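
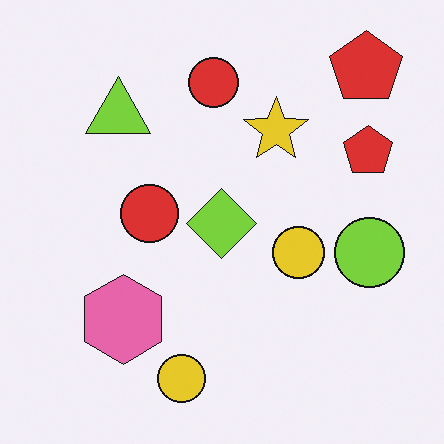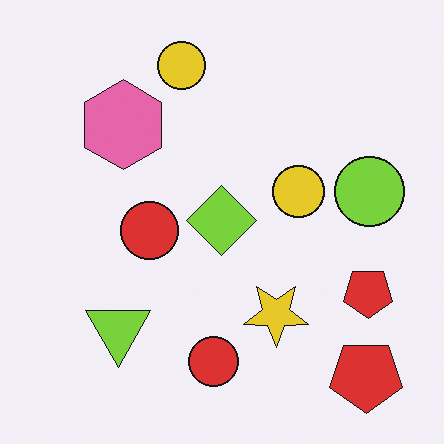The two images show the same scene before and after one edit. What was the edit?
It was flipped vertically (top ↔ bottom).

The lime triangle is in the top-left of the first image and the bottom-left of the second — shapes on opposite sides of the horizontal midline have swapped in a mirror flip.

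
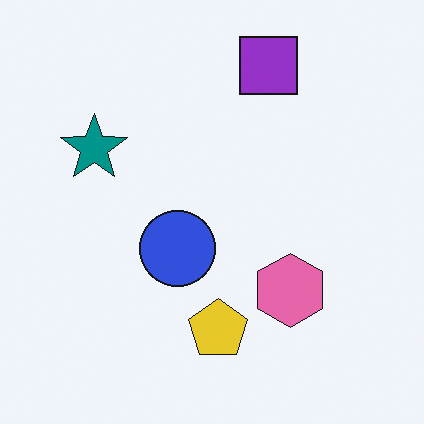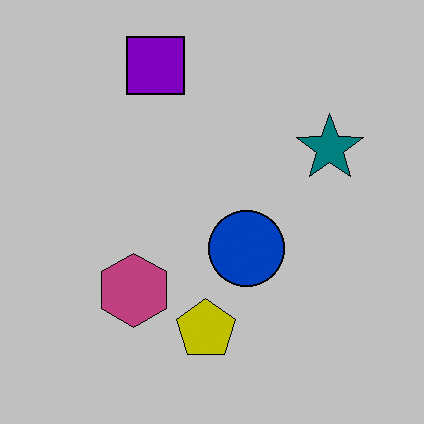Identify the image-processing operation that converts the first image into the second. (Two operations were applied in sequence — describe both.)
Flipped horizontally (left ↔ right), then heavily posterized to just a handful of flat colors.

The teal star is in the left of the first image and the right of the second — shapes on opposite sides of the vertical midline have swapped in a mirror flip. Each flat color has snapped to a coarser quantized level — most visibly, the near-white background has dropped to a flat grey.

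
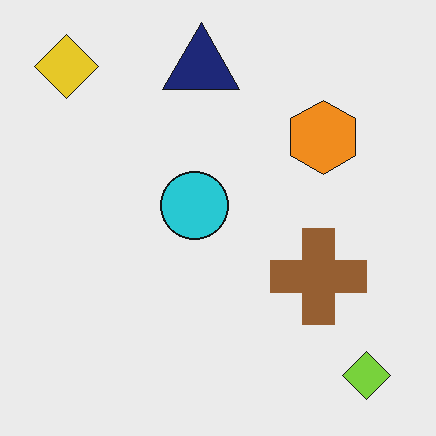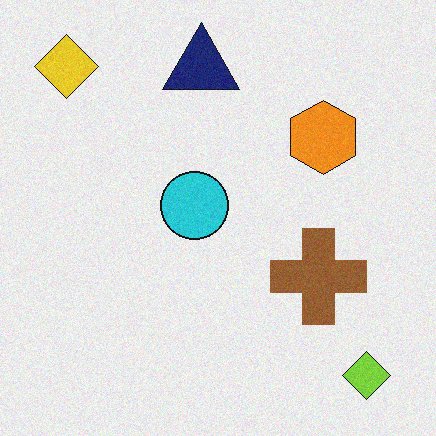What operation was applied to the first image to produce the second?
This is the original image degraded with a light layer of grain.

Random speckle covers the whole image, including the flat background.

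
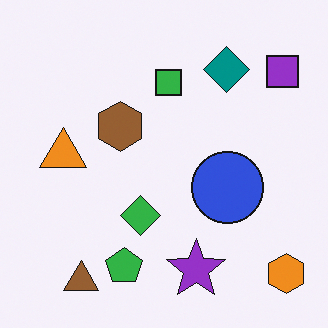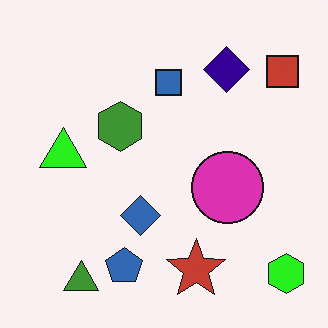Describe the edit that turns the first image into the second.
It was hue-shifted through roughly a third of the color wheel.

Every shape's color has rotated by the same amount around the hue wheel — a uniform hue shift.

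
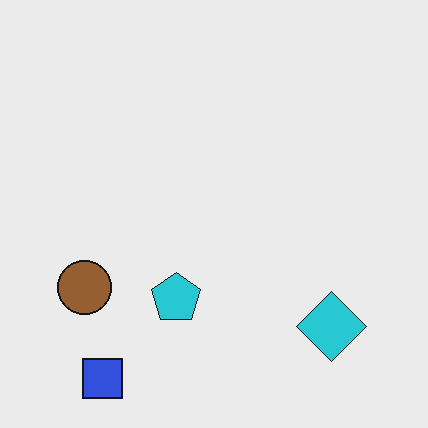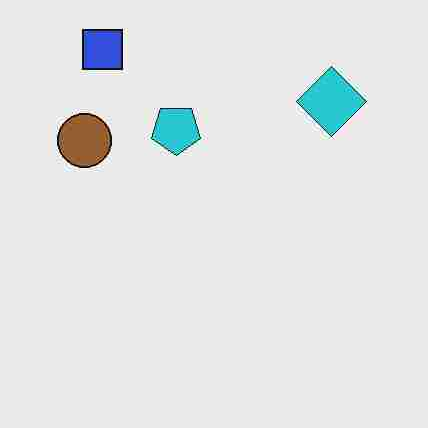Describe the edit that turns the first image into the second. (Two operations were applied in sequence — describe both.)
The second image is the first degraded with heavy JPEG compression, then flipped vertically (top ↔ bottom).

Blocky 8×8 compression artifacts appear around shape edges and the flat background shows ringing — characteristic JPEG degradation. The blue square is in the bottom-left of the first image and the top-left of the second — shapes on opposite sides of the horizontal midline have swapped in a mirror flip.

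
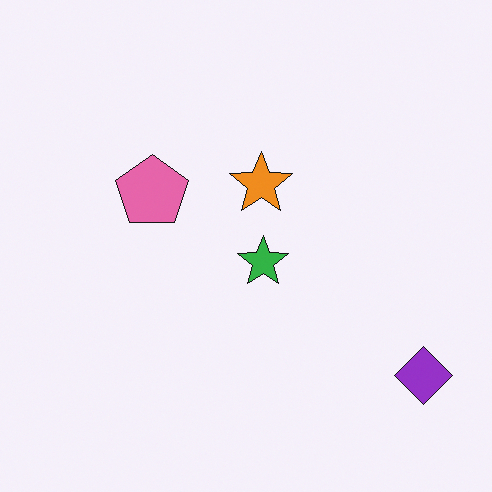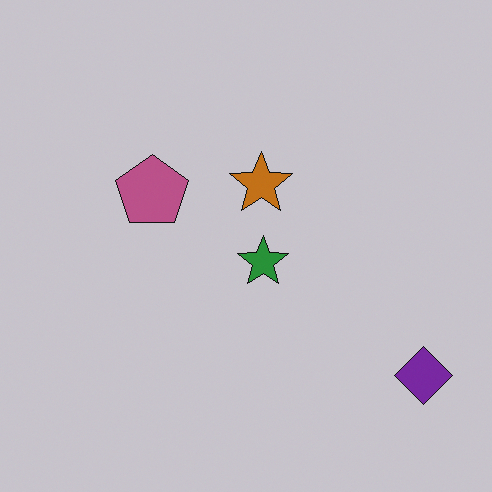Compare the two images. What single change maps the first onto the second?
The second image is the first darkened a little.

Every pixel — background and shapes alike — is uniformly darkened.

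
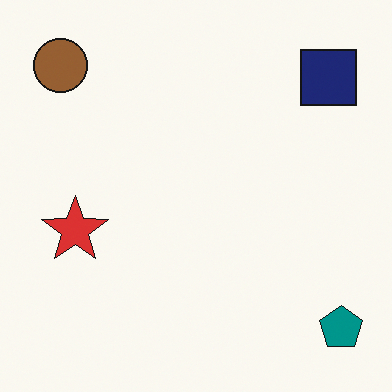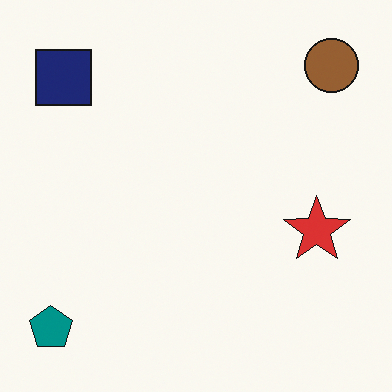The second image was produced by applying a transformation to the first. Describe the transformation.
The transformation is: flipped horizontally (left ↔ right).

The teal pentagon is in the bottom-right of the first image and the bottom-left of the second — shapes on opposite sides of the vertical midline have swapped in a mirror flip.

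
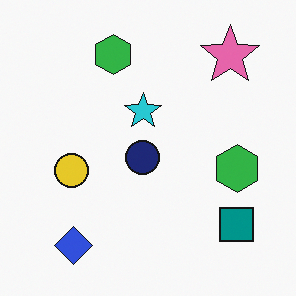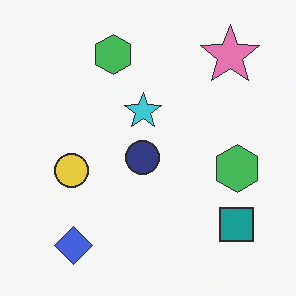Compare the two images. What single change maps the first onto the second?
It was given slightly reduced contrast.

Tones are pushed toward mid-grey across the whole image — a global contrast change.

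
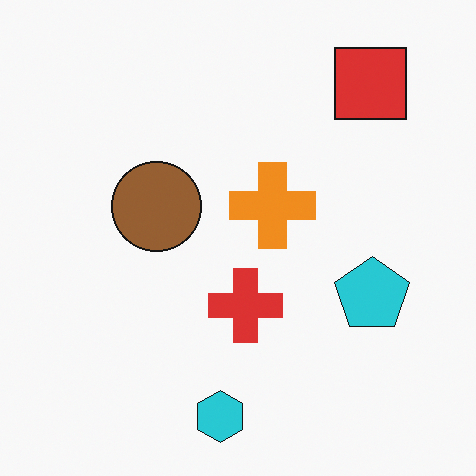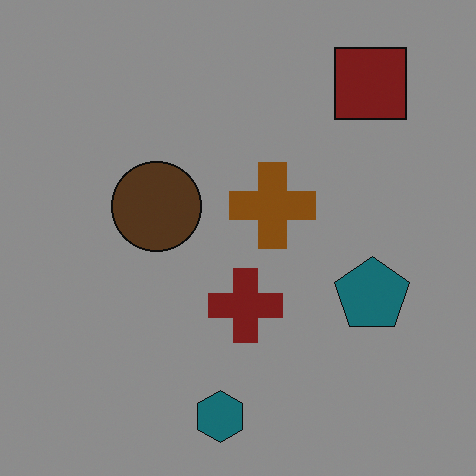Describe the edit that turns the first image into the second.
The second image is the first noticeably darkened.

Every pixel — background and shapes alike — is uniformly darkened.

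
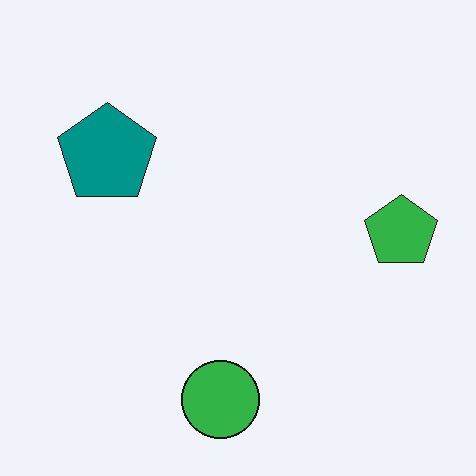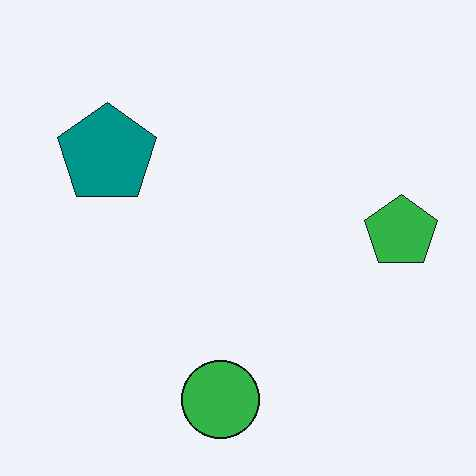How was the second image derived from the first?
This is the original image given moderate JPEG compression.

Blocky 8×8 compression artifacts appear around shape edges and the flat background shows ringing — characteristic JPEG degradation.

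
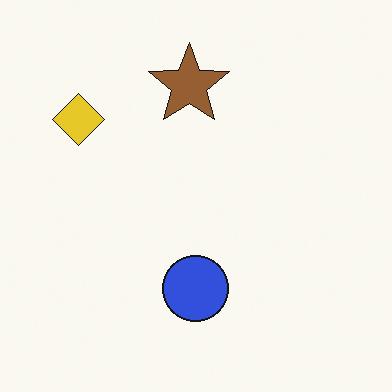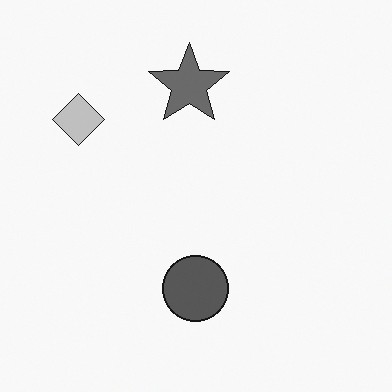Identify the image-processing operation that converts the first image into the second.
Converted to grayscale.

All color is removed — every shape is now a shade of grey.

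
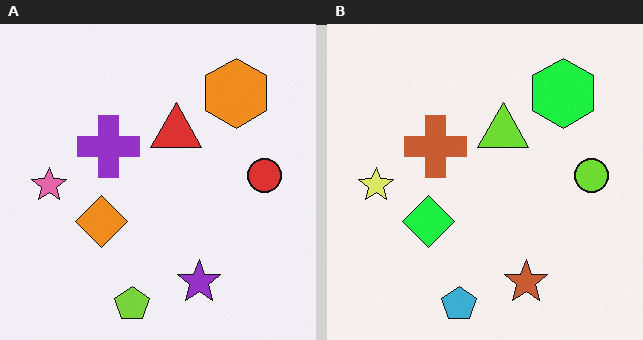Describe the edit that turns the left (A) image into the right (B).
The image was hue-shifted noticeably.

Every shape's color has rotated by the same amount around the hue wheel — a uniform hue shift.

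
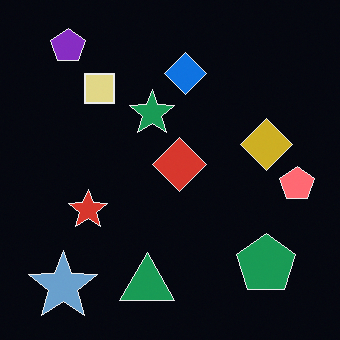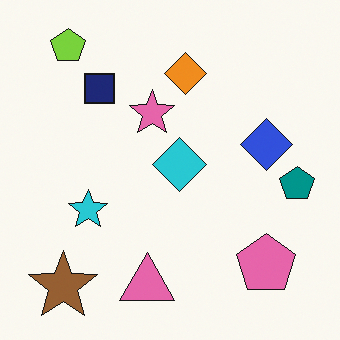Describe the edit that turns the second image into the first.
Color-inverted (negative).

The light background has become dark and every shape's color is its complement — a photographic negative.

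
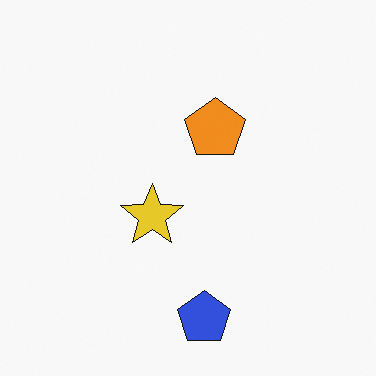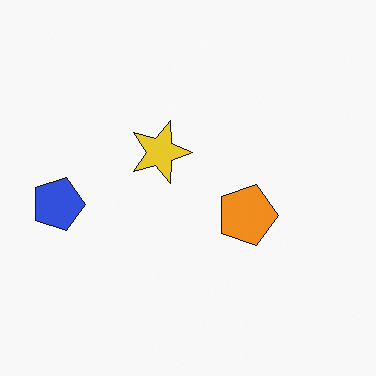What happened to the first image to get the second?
This is the original image rotated 90° clockwise.

The blue pentagon sits in the bottom of the first image and the left of the second — consistent with a whole-image 90° clockwise rotation.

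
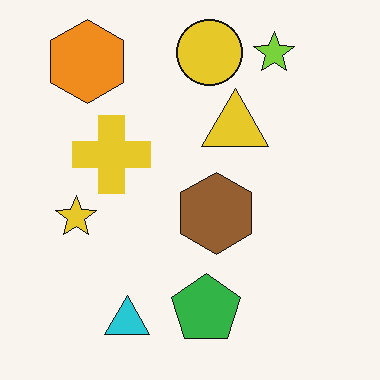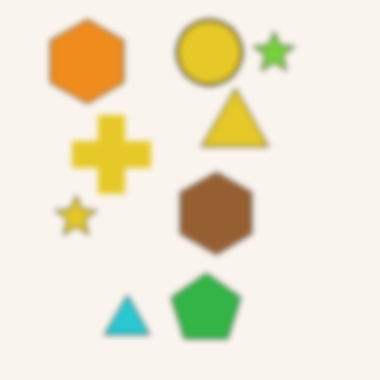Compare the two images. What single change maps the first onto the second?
It was noticeably gaussian-blurred.

Shape edges and outlines are uniformly softened across the whole image.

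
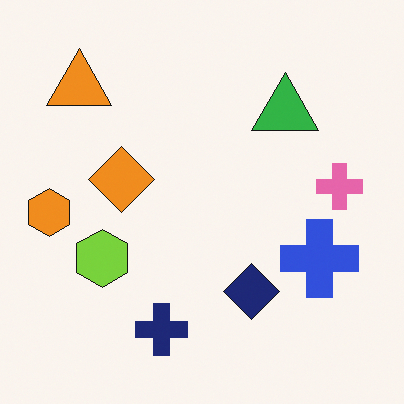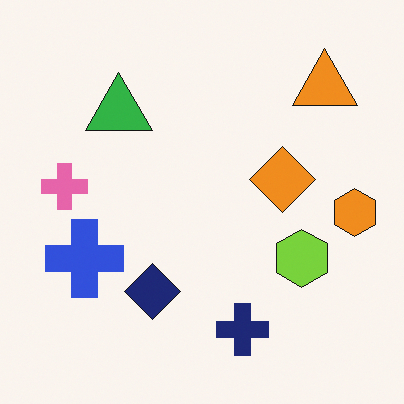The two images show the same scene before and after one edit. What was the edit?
The image was flipped horizontally (left ↔ right).

The orange hexagon is in the left of the first image and the right of the second — shapes on opposite sides of the vertical midline have swapped in a mirror flip.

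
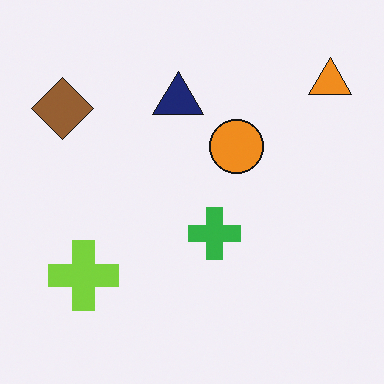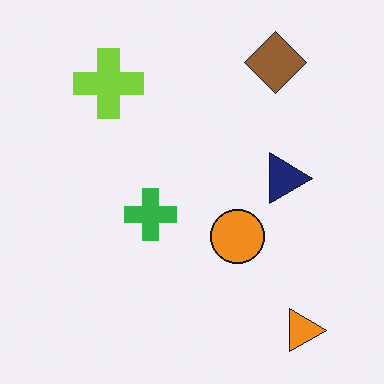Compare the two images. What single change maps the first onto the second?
The transformation is: rotated 90° clockwise.

The orange triangle sits in the top-right of the first image and the bottom-right of the second — consistent with a whole-image 90° clockwise rotation.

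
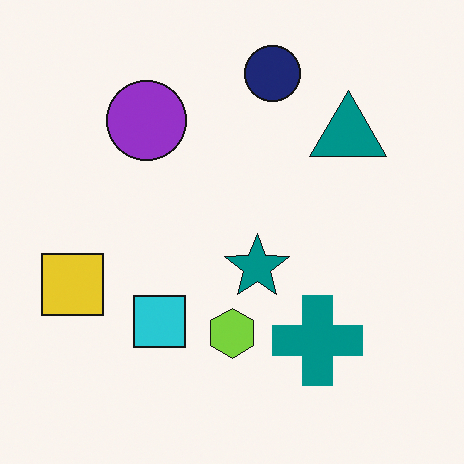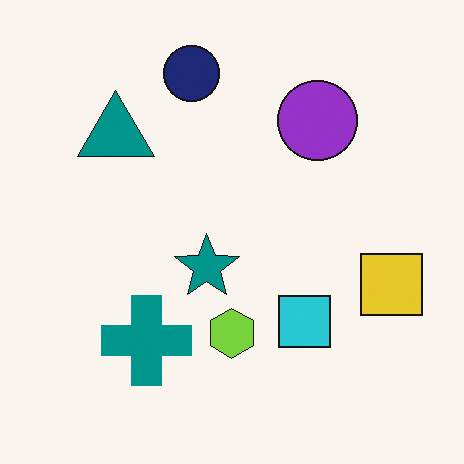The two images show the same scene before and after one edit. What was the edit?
The second image is the first flipped horizontally (left ↔ right).

The yellow square is in the left of the first image and the right of the second — shapes on opposite sides of the vertical midline have swapped in a mirror flip.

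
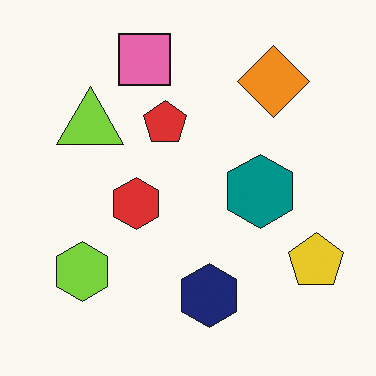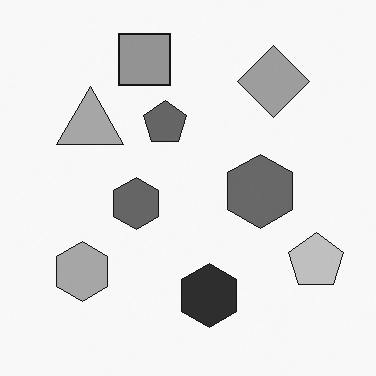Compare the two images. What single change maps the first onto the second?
Converted to grayscale.

All color is removed — every shape is now a shade of grey.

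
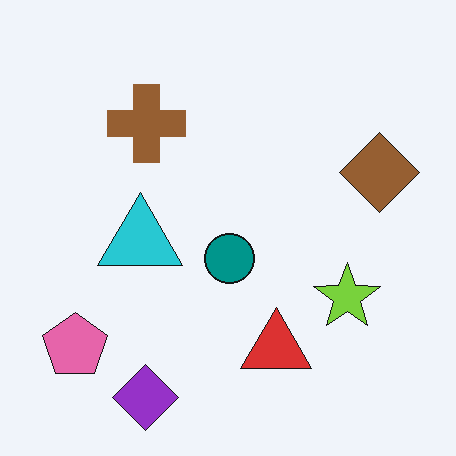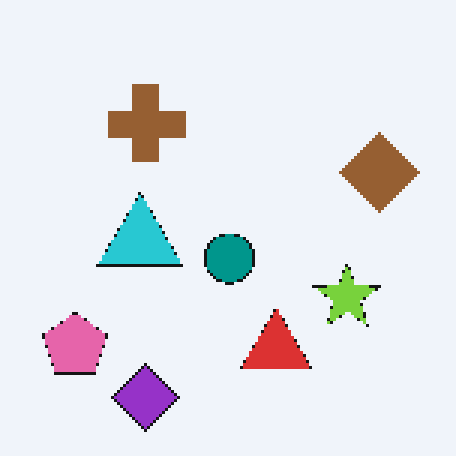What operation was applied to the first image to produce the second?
It was lightly pixelated (a mild mosaic effect).

Shapes are reduced to large square blocks; fine edges and outlines are lost — a downscale-then-upscale (mosaic) effect.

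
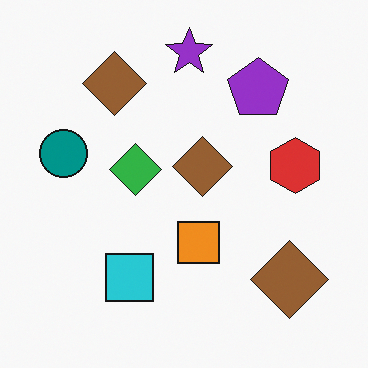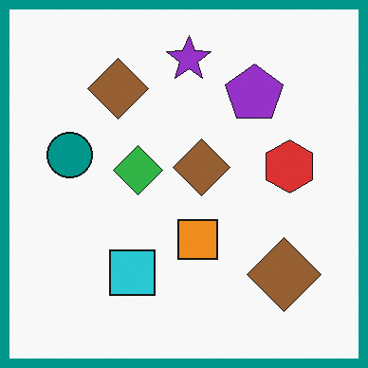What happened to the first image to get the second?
It was framed with a teal border.

A solid teal frame runs around the edge of the second image, with the content slightly shrunk inside it.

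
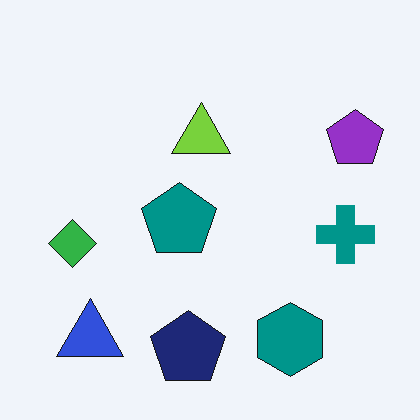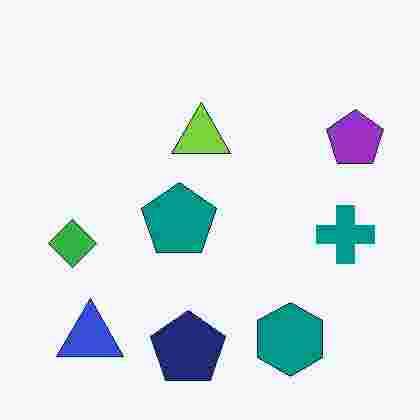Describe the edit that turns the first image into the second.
It was heavily JPEG-compressed with obvious blocking artifacts.

Blocky 8×8 compression artifacts appear around shape edges and the flat background shows ringing — characteristic JPEG degradation.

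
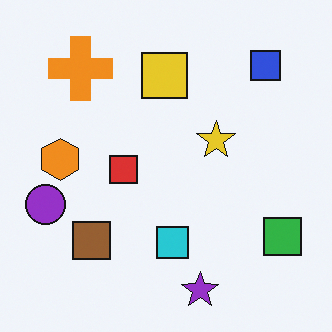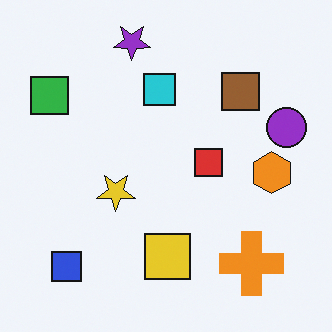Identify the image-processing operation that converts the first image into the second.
Rotated 180°.

The blue square sits in the top-right of the first image and the bottom-left of the second — consistent with a whole-image 180° rotation.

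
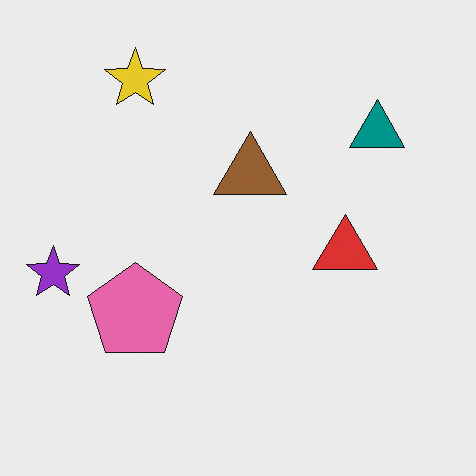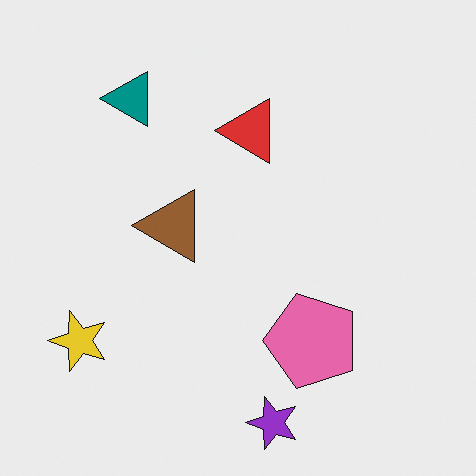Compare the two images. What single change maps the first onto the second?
Rotated 90° counter-clockwise.

The yellow star sits in the top-left of the first image and the bottom-left of the second — consistent with a whole-image 90° counter-clockwise rotation.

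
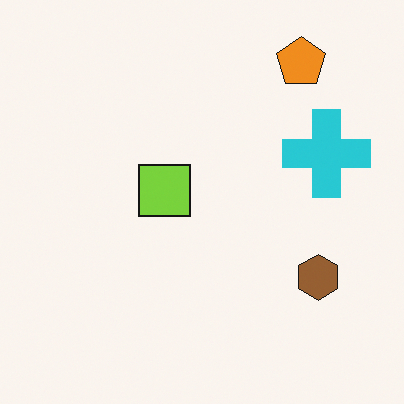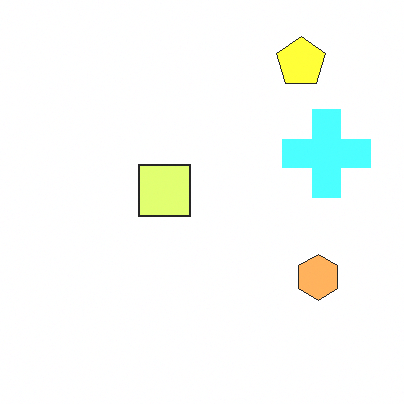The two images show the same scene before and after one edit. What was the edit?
It was substantially brightened.

Every pixel — background and shapes alike — is uniformly brightened.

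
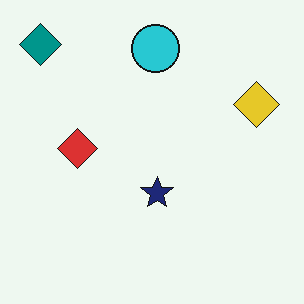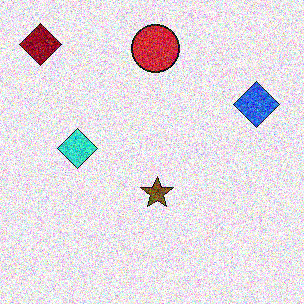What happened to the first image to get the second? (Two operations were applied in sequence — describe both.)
The transformation is: hue-shifted by a large amount, then degraded with a thick layer of grain.

Every shape's color has rotated by the same amount around the hue wheel — a uniform hue shift. Random speckle covers the whole image, including the flat background.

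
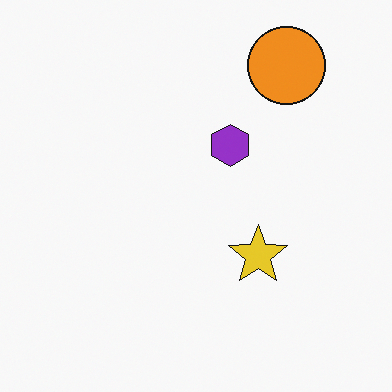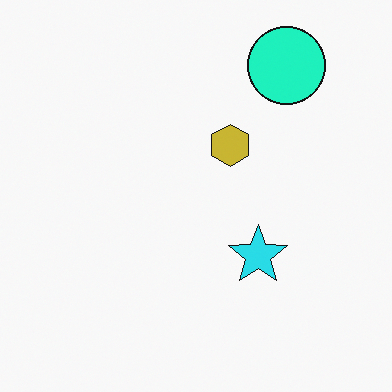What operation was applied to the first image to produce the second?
The image was hue-shifted by a moderate amount.

Every shape's color has rotated by the same amount around the hue wheel — a uniform hue shift.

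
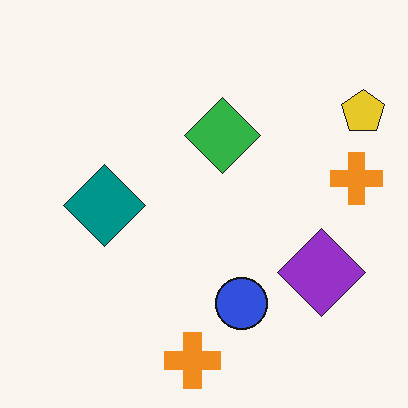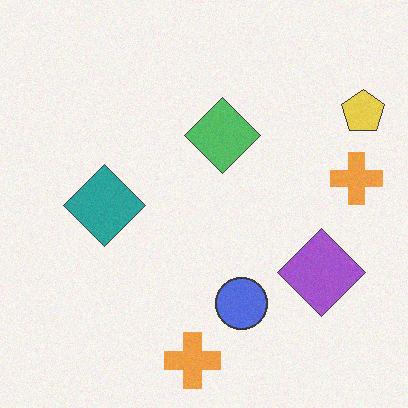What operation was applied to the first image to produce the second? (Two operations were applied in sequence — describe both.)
The second image is the first given slightly reduced contrast, then degraded with light additive noise.

Tones are pushed toward mid-grey across the whole image — a global contrast change. Random speckle covers the whole image, including the flat background.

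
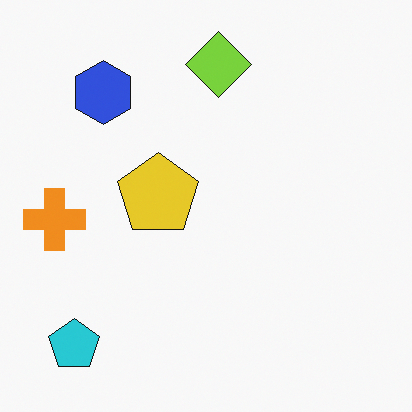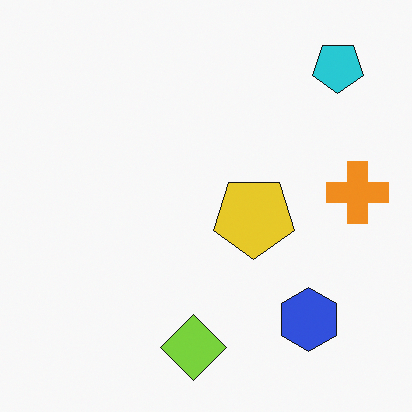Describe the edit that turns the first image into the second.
This is the original image rotated 180°.

The cyan pentagon sits in the bottom-left of the first image and the top-right of the second — consistent with a whole-image 180° rotation.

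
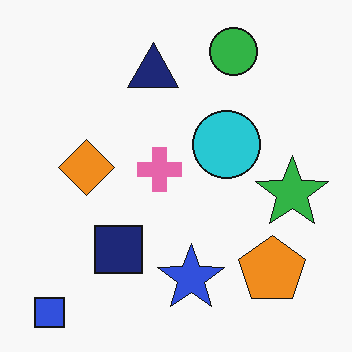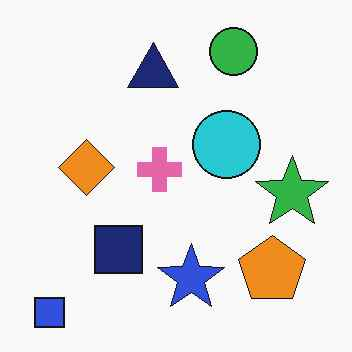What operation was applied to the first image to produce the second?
The transformation is: given moderate JPEG compression.

Blocky 8×8 compression artifacts appear around shape edges and the flat background shows ringing — characteristic JPEG degradation.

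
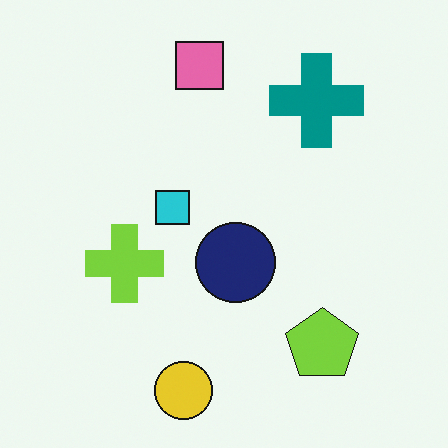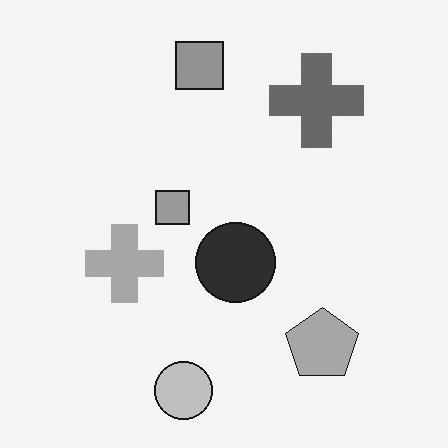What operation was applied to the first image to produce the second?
The image was converted to grayscale.

All color is removed — every shape is now a shade of grey.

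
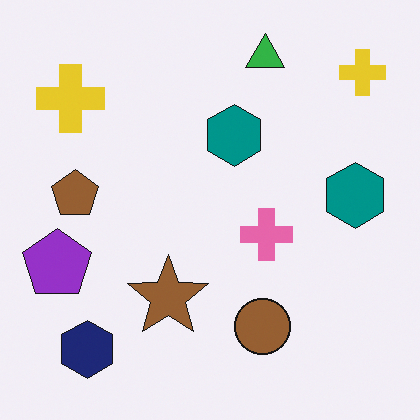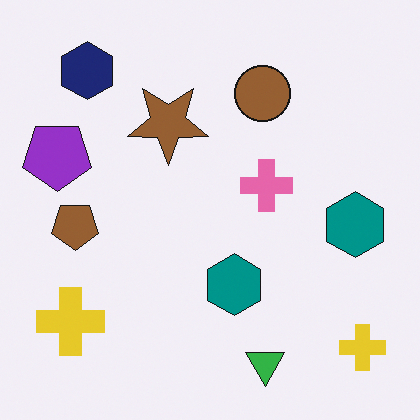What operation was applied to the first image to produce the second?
This is the original image flipped vertically (top ↔ bottom).

The green triangle is in the top of the first image and the bottom of the second — shapes on opposite sides of the horizontal midline have swapped in a mirror flip.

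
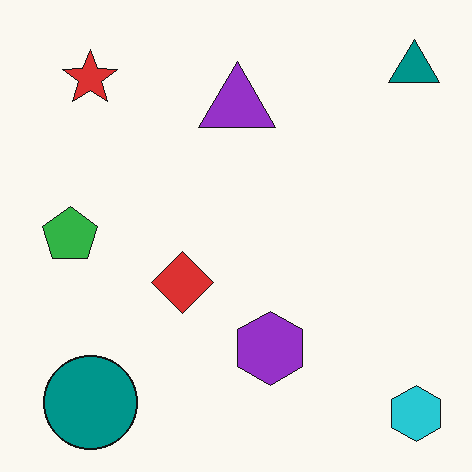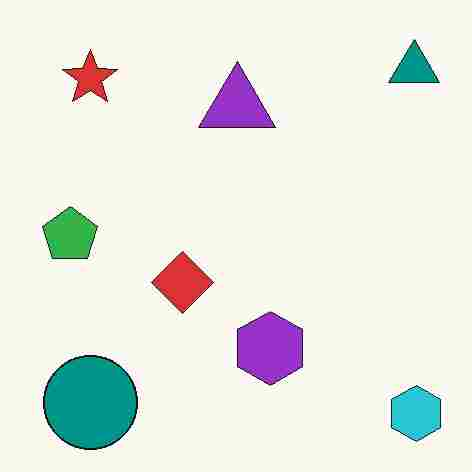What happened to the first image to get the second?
It was heavily JPEG-compressed with obvious blocking artifacts.

Blocky 8×8 compression artifacts appear around shape edges and the flat background shows ringing — characteristic JPEG degradation.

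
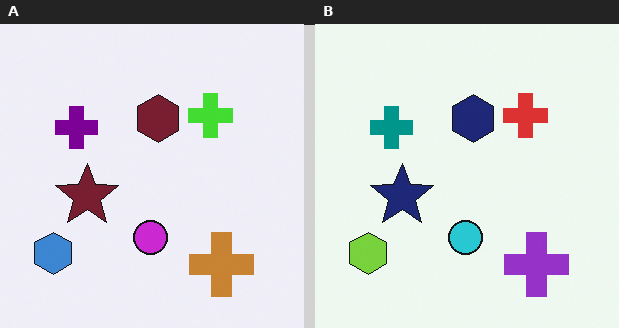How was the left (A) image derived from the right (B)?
The left (A) image is the right (B) hue-shifted by a moderate amount.

Every shape's color has rotated by the same amount around the hue wheel — a uniform hue shift.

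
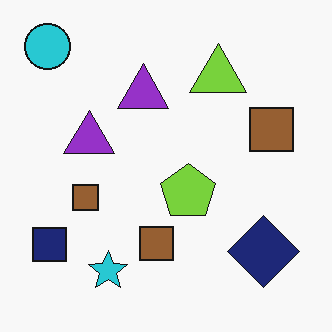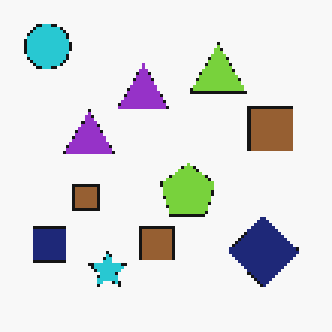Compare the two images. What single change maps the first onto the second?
Lightly pixelated (a mild mosaic effect).

Shapes are reduced to large square blocks; fine edges and outlines are lost — a downscale-then-upscale (mosaic) effect.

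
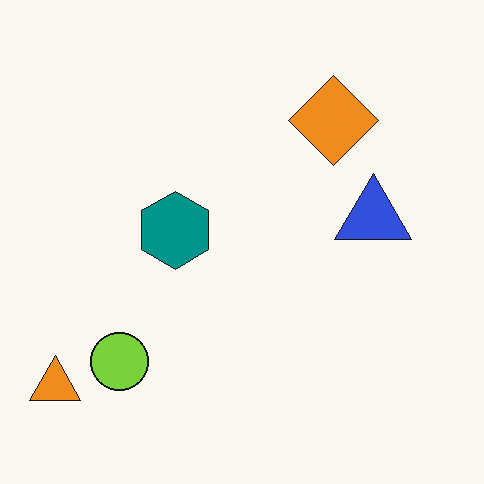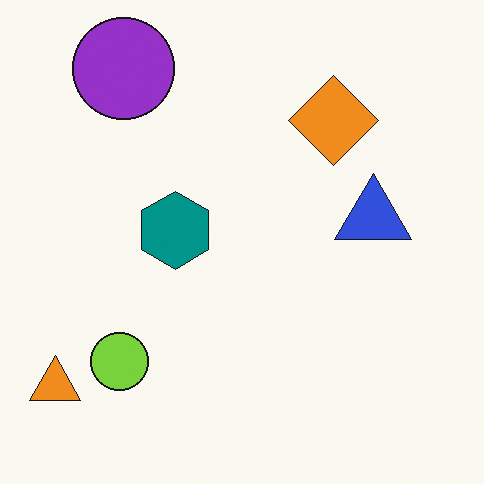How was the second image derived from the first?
The image was overlaid with an additional purple circle.

A purple circle appears in the second image that is absent from the first.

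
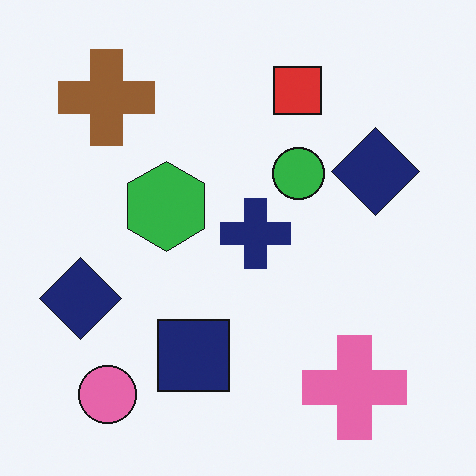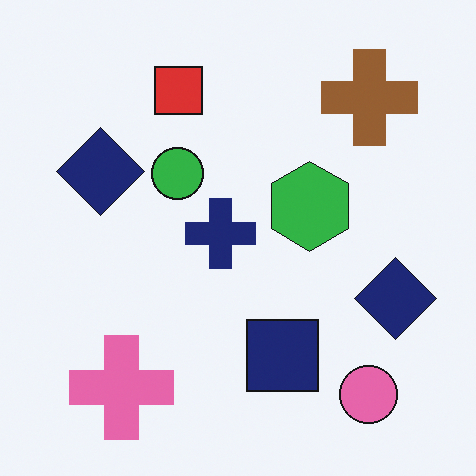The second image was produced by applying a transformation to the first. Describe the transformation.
Flipped horizontally (left ↔ right).

The brown cross is in the top-left of the first image and the top-right of the second — shapes on opposite sides of the vertical midline have swapped in a mirror flip.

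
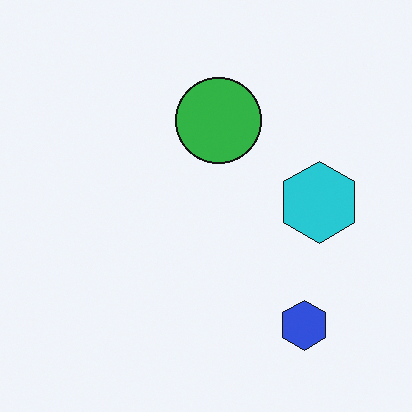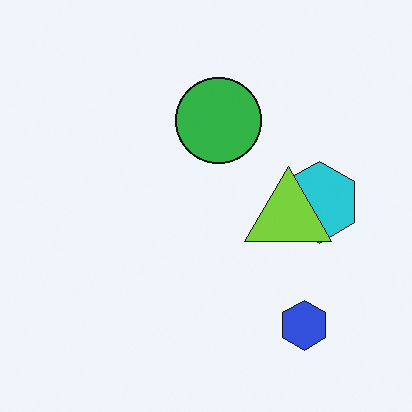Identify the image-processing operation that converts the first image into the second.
Overlaid with an additional lime triangle.

A lime triangle appears in the second image that is absent from the first.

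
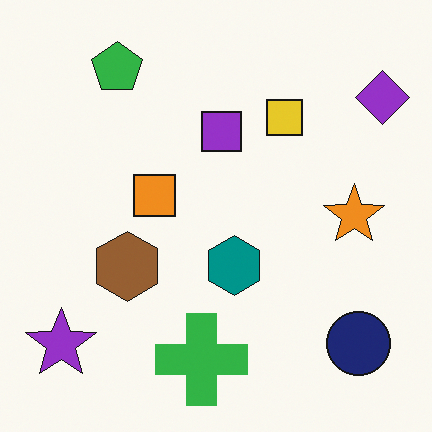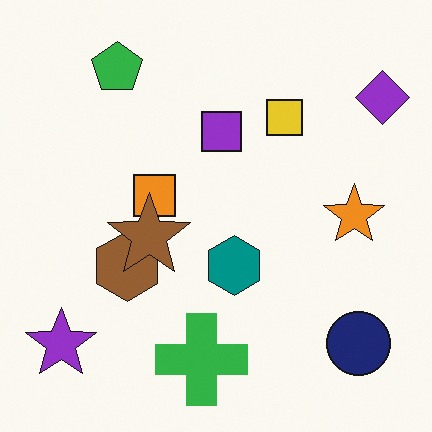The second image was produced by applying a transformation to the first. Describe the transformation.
It was overlaid with an additional brown star.

A brown star appears in the second image that is absent from the first.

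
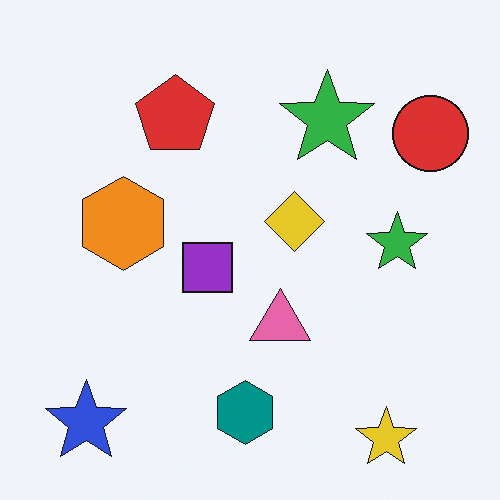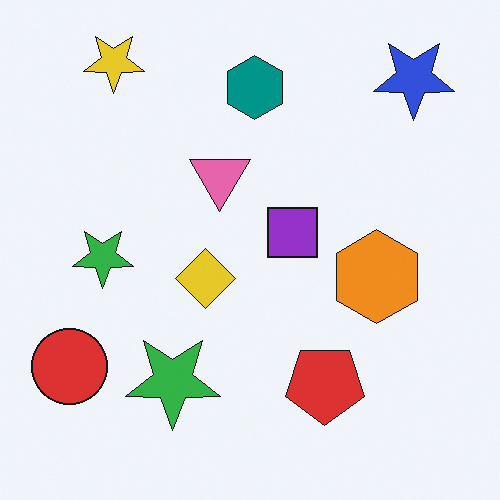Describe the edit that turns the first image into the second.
The image was rotated 180°.

The blue star sits in the bottom-left of the first image and the top-right of the second — consistent with a whole-image 180° rotation.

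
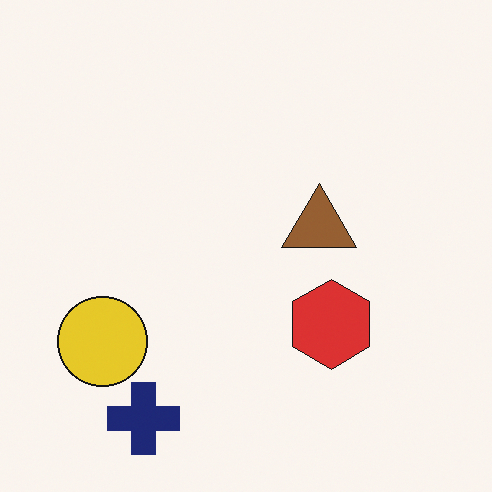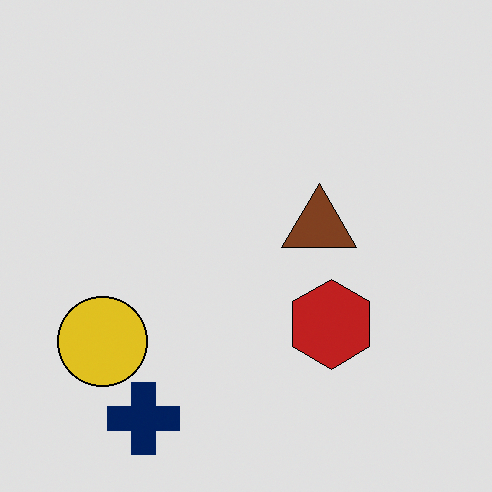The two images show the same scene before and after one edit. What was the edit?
The image was posterized to a reduced palette.

Each flat color has snapped to a coarser quantized level — most visibly, the near-white background has dropped to a flat grey.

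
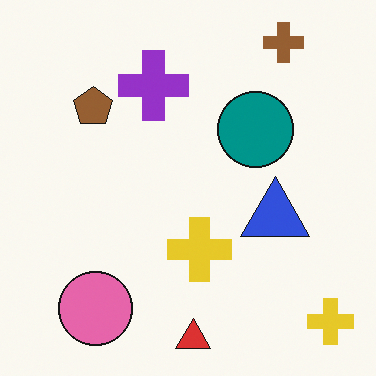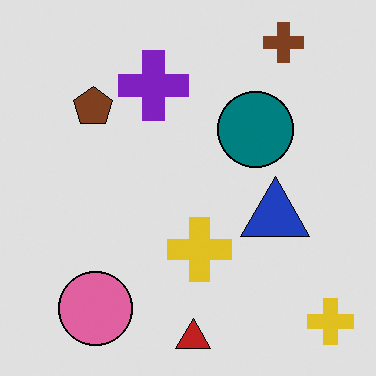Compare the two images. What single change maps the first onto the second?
The transformation is: posterized to a reduced palette.

Each flat color has snapped to a coarser quantized level — most visibly, the near-white background has dropped to a flat grey.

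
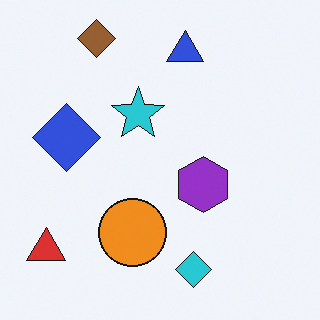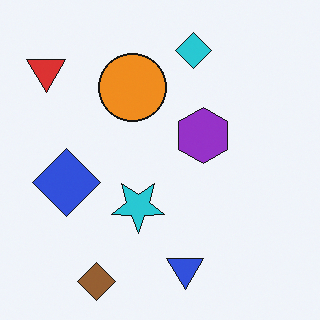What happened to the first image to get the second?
The image was flipped vertically (top ↔ bottom).

The brown diamond is in the top-left of the first image and the bottom-left of the second — shapes on opposite sides of the horizontal midline have swapped in a mirror flip.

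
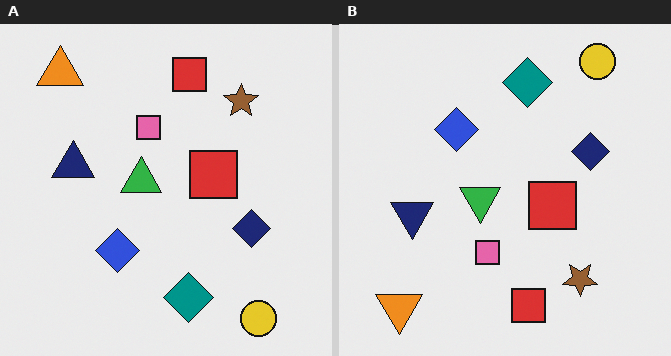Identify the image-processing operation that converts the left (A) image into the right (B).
The image was flipped vertically (top ↔ bottom).

The yellow circle is in the bottom-right of the left (A) image and the top-right of the right (B) — shapes on opposite sides of the horizontal midline have swapped in a mirror flip.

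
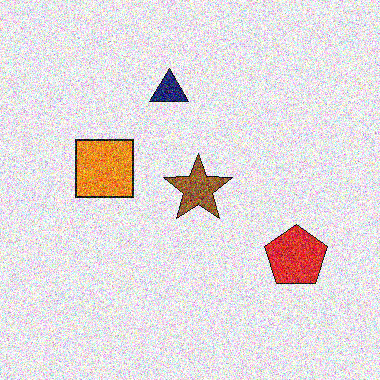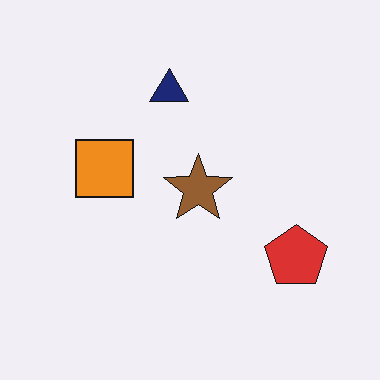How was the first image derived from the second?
The transformation is: degraded with strong gaussian noise.

Random speckle covers the whole image, including the flat background.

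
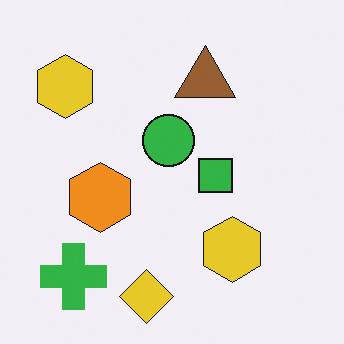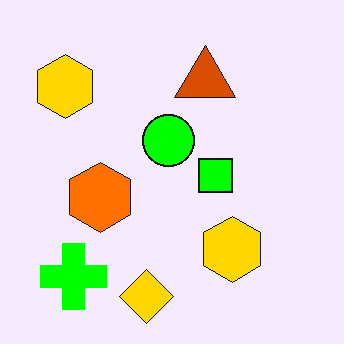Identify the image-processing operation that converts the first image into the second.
The image was heavily oversaturated.

All colors are more vivid — a global saturation change.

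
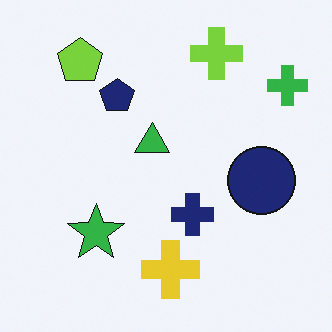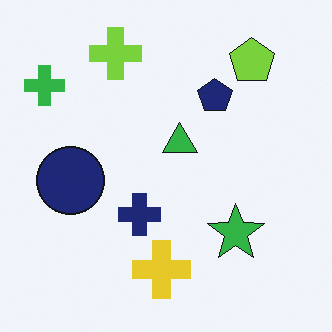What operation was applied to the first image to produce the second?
The transformation is: flipped horizontally (left ↔ right).

The green cross is in the top-right of the first image and the top-left of the second — shapes on opposite sides of the vertical midline have swapped in a mirror flip.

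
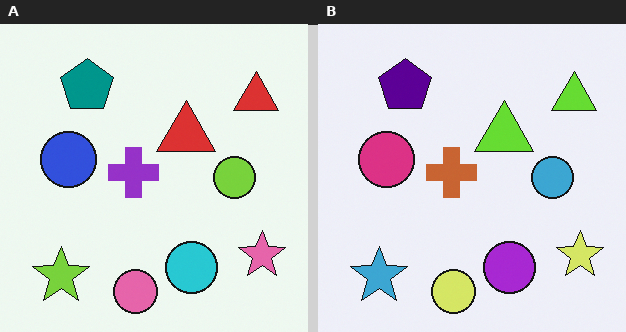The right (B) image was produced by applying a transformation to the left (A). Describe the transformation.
It was hue-shifted by a moderate amount.

Every shape's color has rotated by the same amount around the hue wheel — a uniform hue shift.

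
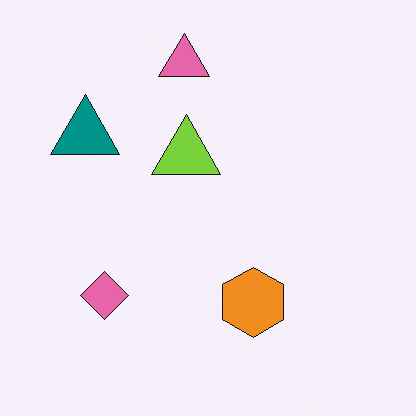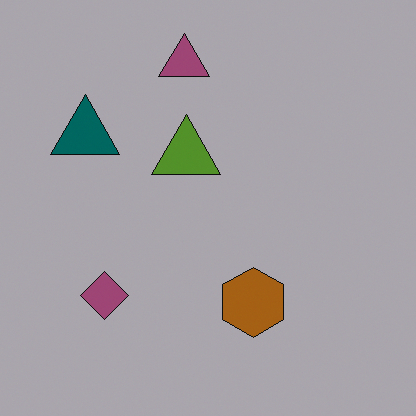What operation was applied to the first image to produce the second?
Darkened a lot.

Every pixel — background and shapes alike — is uniformly darkened.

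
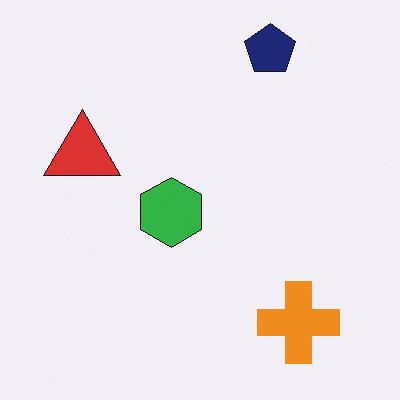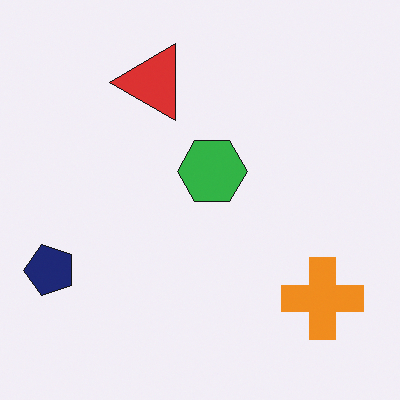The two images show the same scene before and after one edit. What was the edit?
The image was transposed (reflected across the top-left ↔ bottom-right diagonal).

Shapes have swapped their row and column positions — what was in the top-right is now in the bottom-left — a diagonal reflection.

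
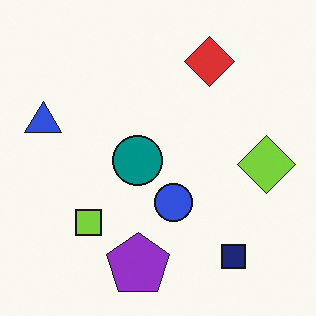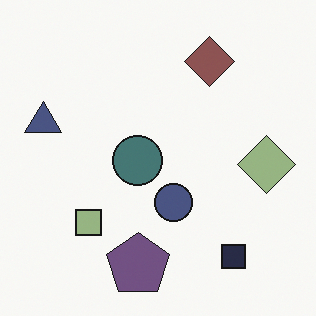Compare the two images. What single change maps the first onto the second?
This is the original image heavily desaturated.

All colors are more muted and greyish — a global saturation change.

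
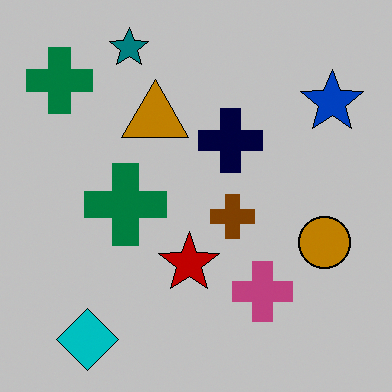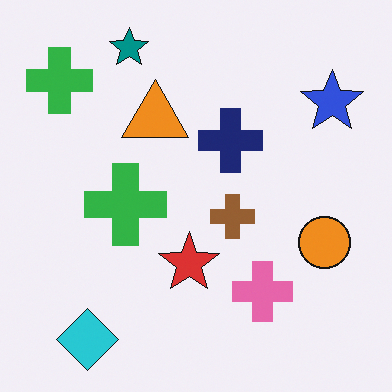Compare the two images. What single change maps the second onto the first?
The transformation is: heavily posterized to just a handful of flat colors.

Each flat color has snapped to a coarser quantized level — most visibly, the near-white background has dropped to a flat grey.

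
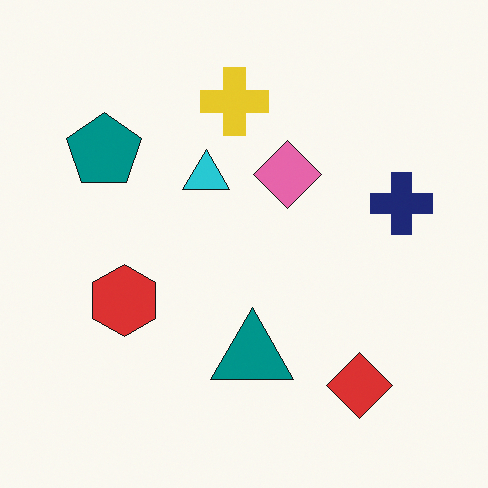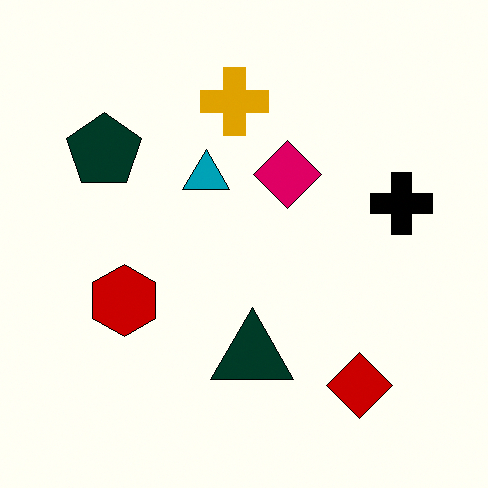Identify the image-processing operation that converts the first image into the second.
This is the original image given much higher contrast.

Tones are pushed away from mid-grey across the whole image — a global contrast change.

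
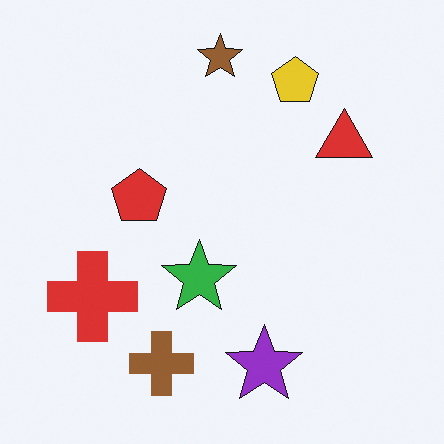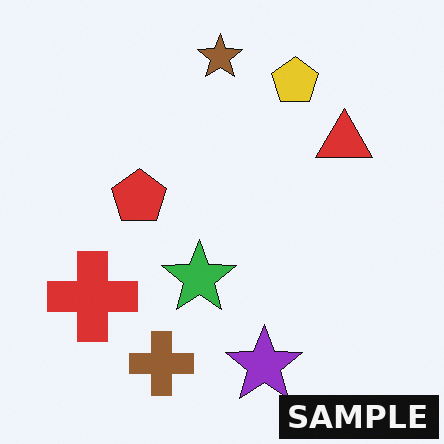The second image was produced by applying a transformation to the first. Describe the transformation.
The second image is the first watermarked with the text "SAMPLE" in the lower-right corner.

A dark label reading "SAMPLE" appears in the lower-right corner.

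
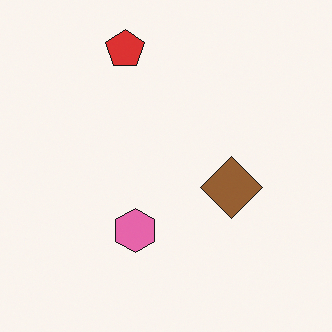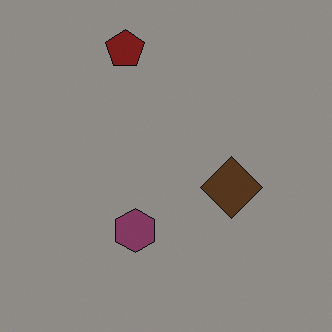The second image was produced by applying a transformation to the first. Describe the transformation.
It was substantially darkened.

Every pixel — background and shapes alike — is uniformly darkened.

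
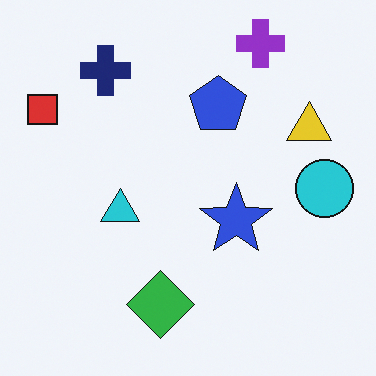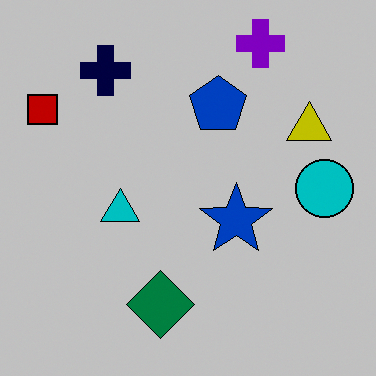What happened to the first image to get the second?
The second image is the first heavily posterized to just a handful of flat colors.

Each flat color has snapped to a coarser quantized level — most visibly, the near-white background has dropped to a flat grey.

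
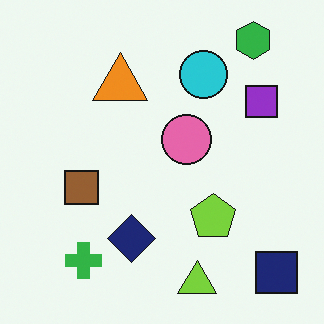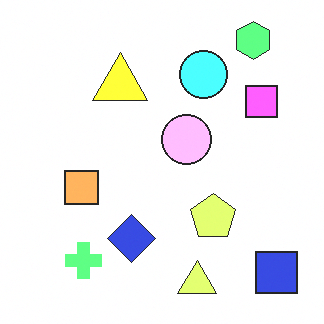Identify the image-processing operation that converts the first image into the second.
Substantially brightened.

Every pixel — background and shapes alike — is uniformly brightened.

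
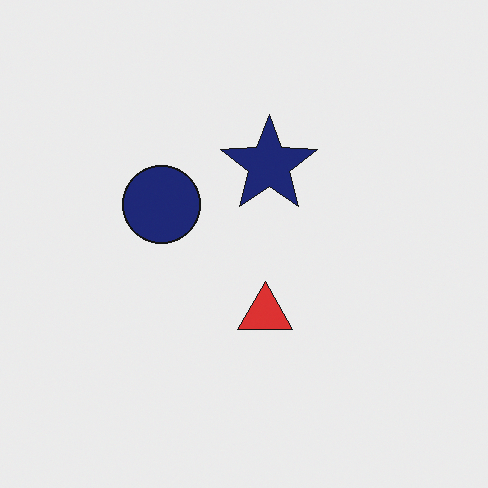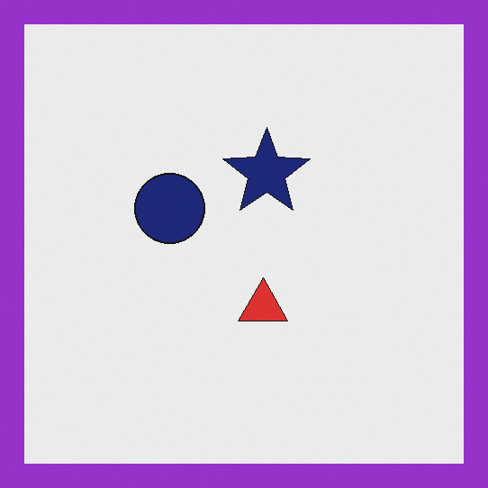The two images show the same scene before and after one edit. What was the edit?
Framed with a purple border.

A solid purple frame runs around the edge of the second image, with the content slightly shrunk inside it.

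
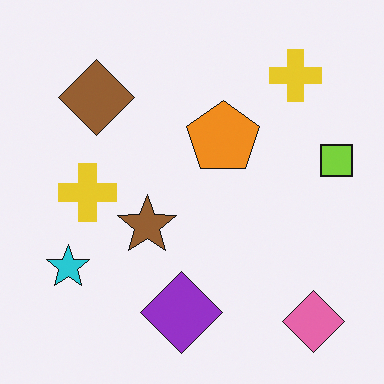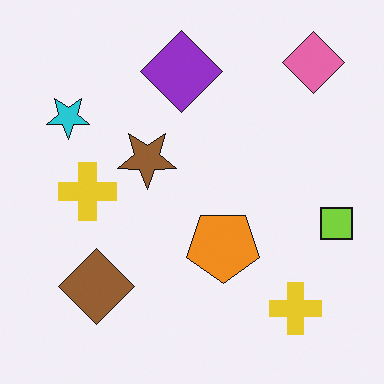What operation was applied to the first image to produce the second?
The second image is the first flipped vertically (top ↔ bottom).

The pink diamond is in the bottom-right of the first image and the top-right of the second — shapes on opposite sides of the horizontal midline have swapped in a mirror flip.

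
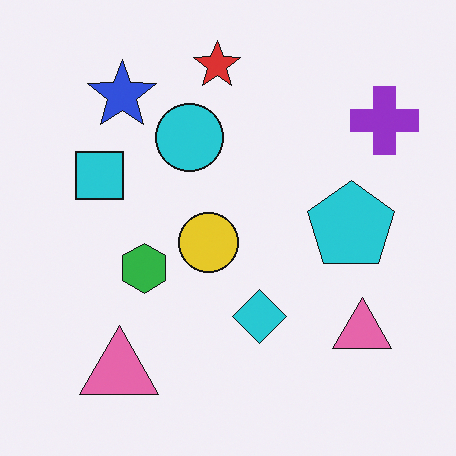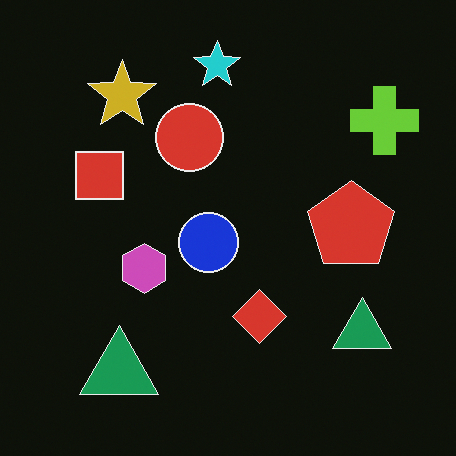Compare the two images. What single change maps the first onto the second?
This is the original image color-inverted (negative).

The light background has become dark and every shape's color is its complement — a photographic negative.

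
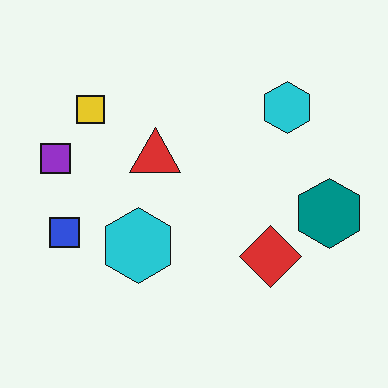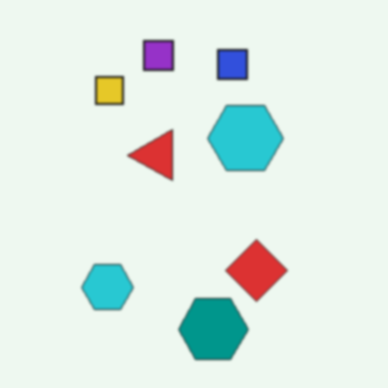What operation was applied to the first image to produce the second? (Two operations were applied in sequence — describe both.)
The transformation is: transposed (reflected across the top-left ↔ bottom-right diagonal), then lightly blurred.

Shapes have swapped their row and column positions — what was in the top-right is now in the bottom-left — a diagonal reflection. Shape edges and outlines are uniformly softened across the whole image.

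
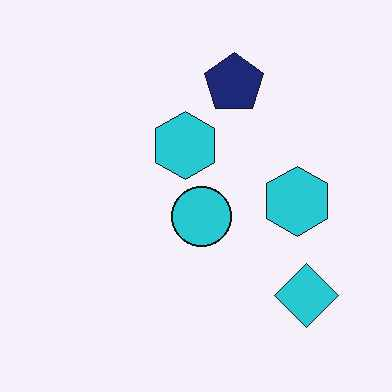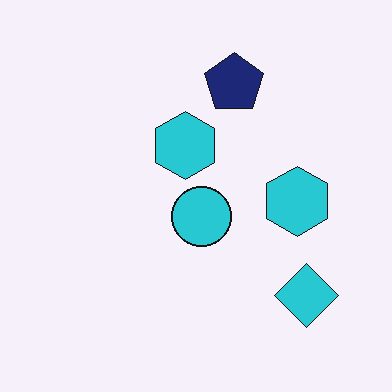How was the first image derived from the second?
This is the original image given moderate JPEG compression.

Blocky 8×8 compression artifacts appear around shape edges and the flat background shows ringing — characteristic JPEG degradation.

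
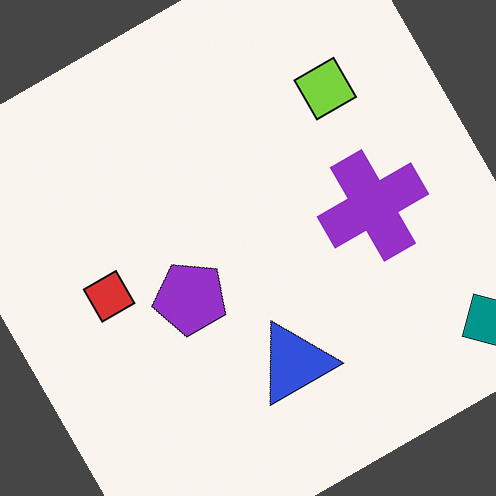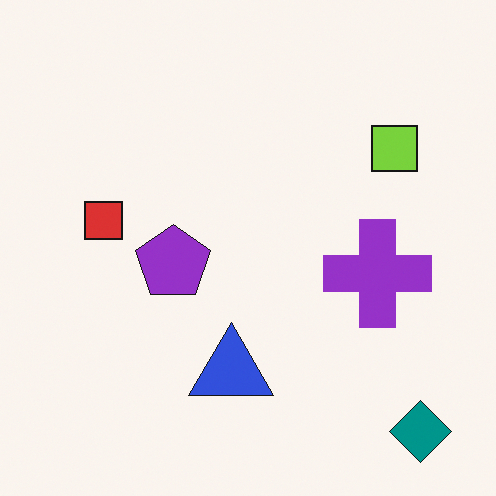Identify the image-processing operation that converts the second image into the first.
This is the original image rotated counter-clockwise by a clearly visible amount.

Every shape is tilted by the same angle and the image corners show triangular fill wedges — a whole-image rotation by a non-right angle.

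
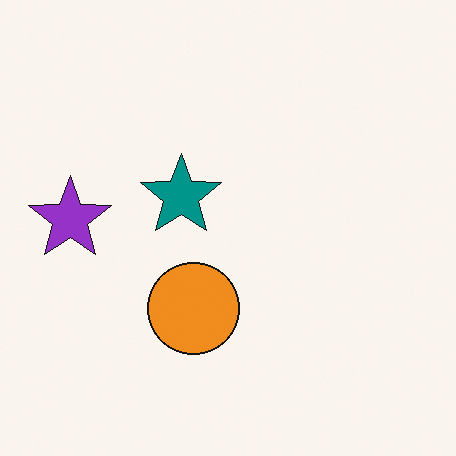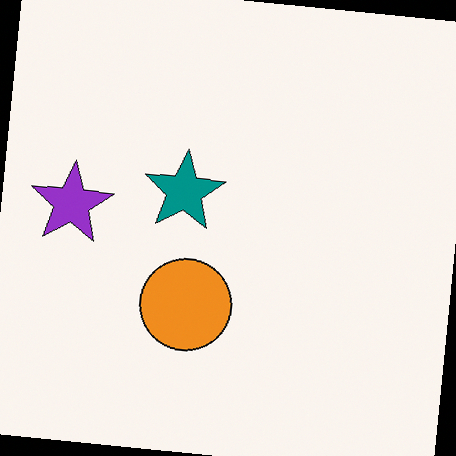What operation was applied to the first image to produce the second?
This is the original image rotated clockwise by a slight angle.

Every shape is tilted by the same angle and the image corners show triangular fill wedges — a whole-image rotation by a non-right angle.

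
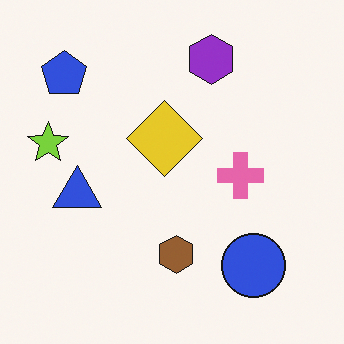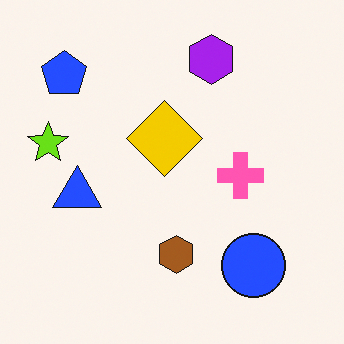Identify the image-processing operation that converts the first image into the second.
The transformation is: slightly oversaturated.

All colors are more vivid — a global saturation change.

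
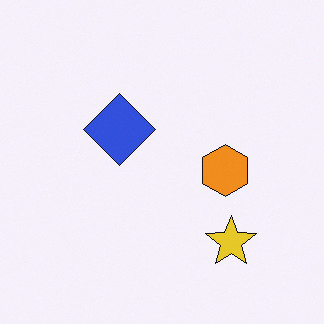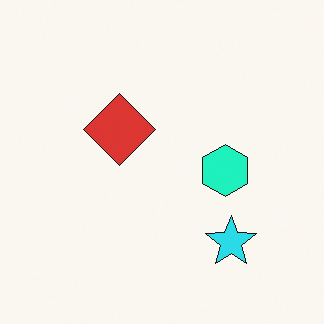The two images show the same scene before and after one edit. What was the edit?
This is the original image hue-shifted by a moderate amount.

Every shape's color has rotated by the same amount around the hue wheel — a uniform hue shift.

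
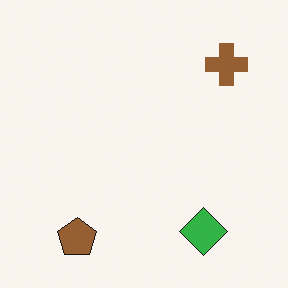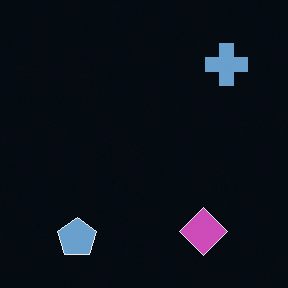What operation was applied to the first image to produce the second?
It was color-inverted (negative).

The light background has become dark and every shape's color is its complement — a photographic negative.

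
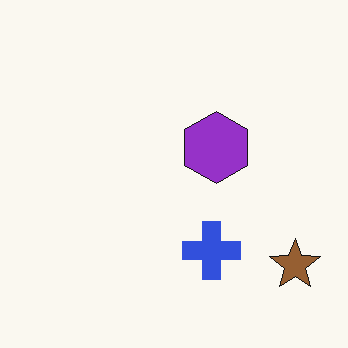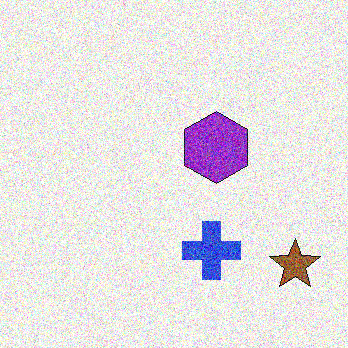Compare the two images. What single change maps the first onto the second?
It was degraded with heavy additive noise.

Random speckle covers the whole image, including the flat background.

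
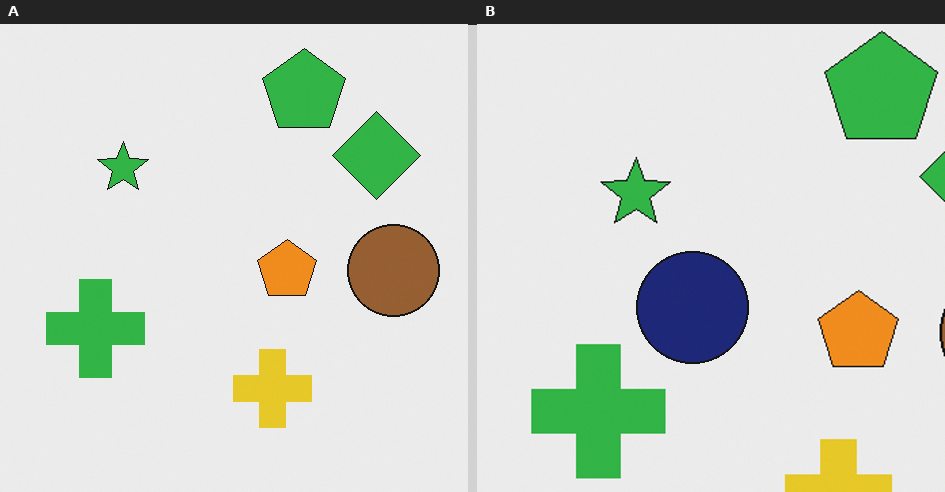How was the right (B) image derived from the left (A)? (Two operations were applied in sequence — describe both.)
This is the original image cropped slightly and scaled back up, then overlaid with an additional navy circle.

The visible shapes are larger and the field of view is narrower; shapes near the original edges may be partly or wholly outside the frame — a crop-and-rescale. A navy circle appears in the right (B) image that is absent from the left (A).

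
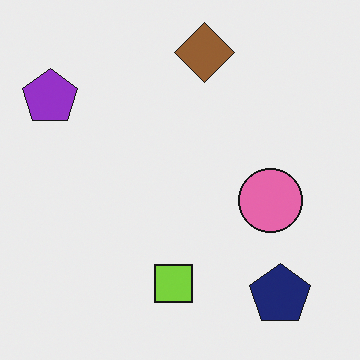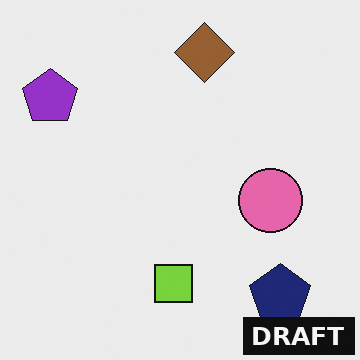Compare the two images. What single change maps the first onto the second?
It was watermarked with the text "DRAFT" in the lower-right corner.

A dark label reading "DRAFT" appears in the lower-right corner.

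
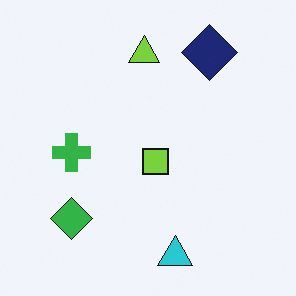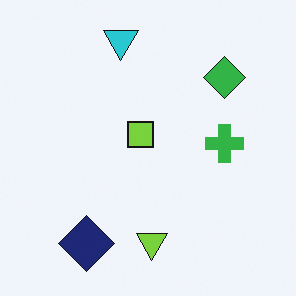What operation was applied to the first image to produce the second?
This is the original image rotated 180°.

The navy diamond sits in the top-right of the first image and the bottom-left of the second — consistent with a whole-image 180° rotation.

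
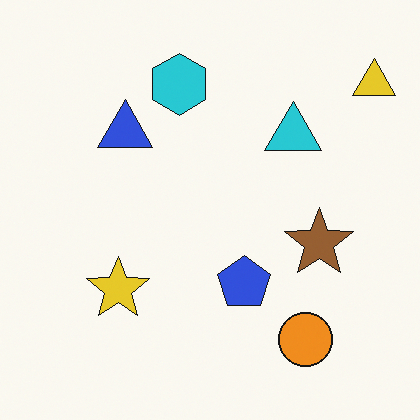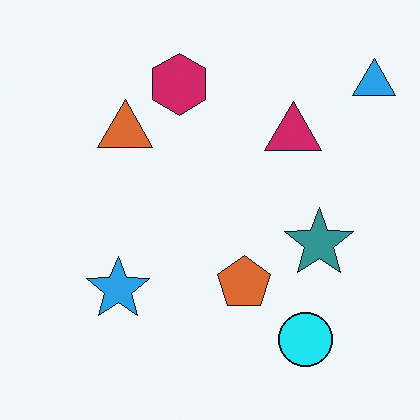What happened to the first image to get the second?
Hue-shifted through roughly a third of the color wheel.

Every shape's color has rotated by the same amount around the hue wheel — a uniform hue shift.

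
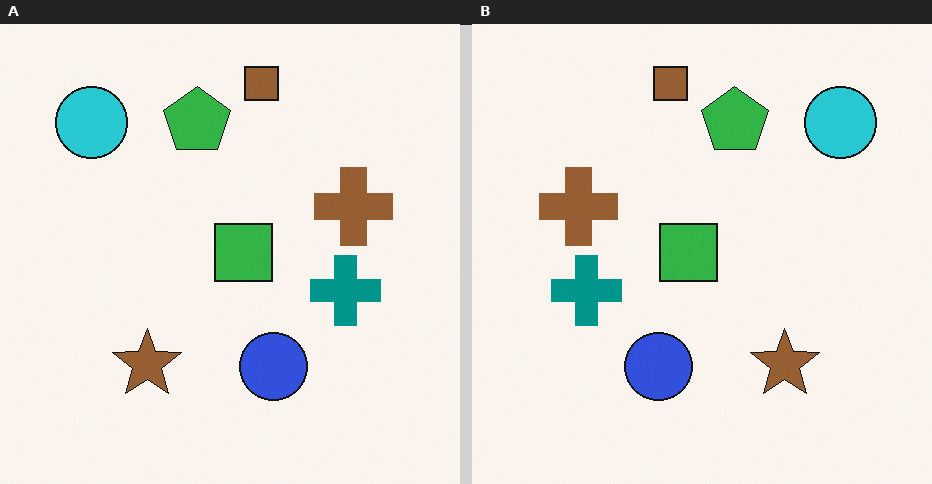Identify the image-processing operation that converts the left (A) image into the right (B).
Flipped horizontally (left ↔ right).

The cyan circle is in the top-left of the left (A) image and the top-right of the right (B) — shapes on opposite sides of the vertical midline have swapped in a mirror flip.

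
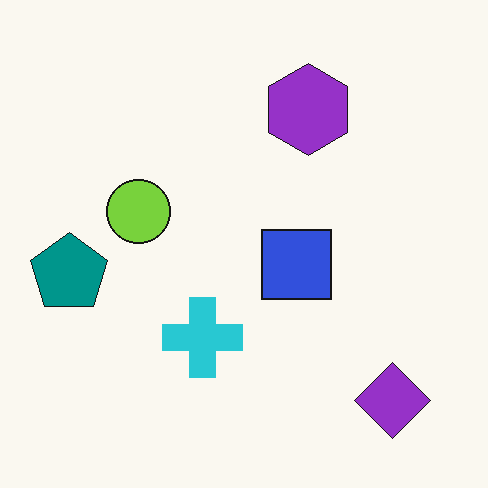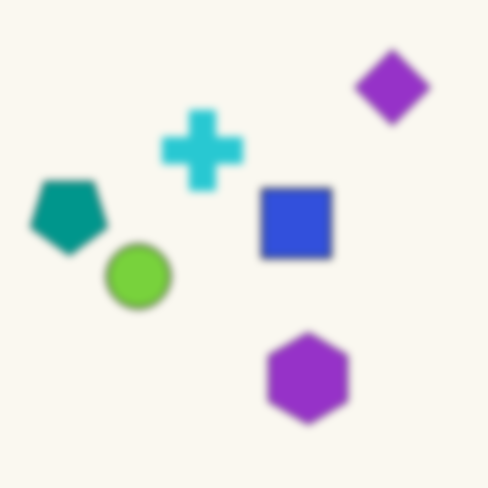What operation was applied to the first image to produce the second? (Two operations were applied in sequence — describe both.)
The transformation is: flipped vertically (top ↔ bottom), then noticeably gaussian-blurred.

The purple diamond is in the bottom-right of the first image and the top-right of the second — shapes on opposite sides of the horizontal midline have swapped in a mirror flip. Shape edges and outlines are uniformly softened across the whole image.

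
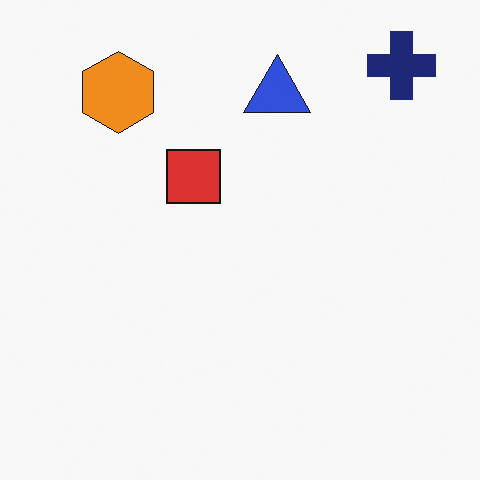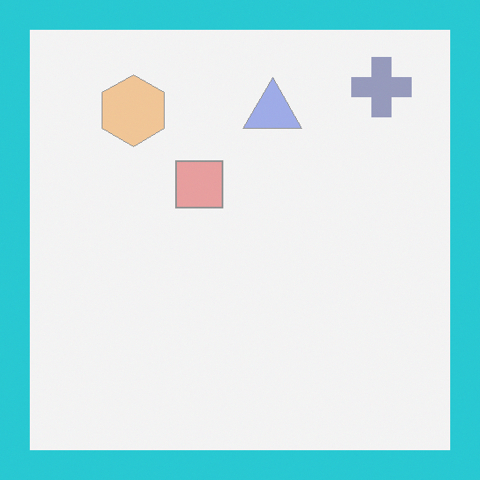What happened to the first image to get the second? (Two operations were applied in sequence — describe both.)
The second image is the first washed out (contrast reduced), then framed with a cyan border.

Tones are pushed toward mid-grey across the whole image — a global contrast change. A solid cyan frame runs around the edge of the second image, with the content slightly shrunk inside it.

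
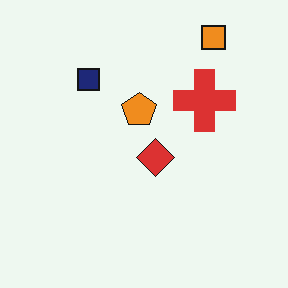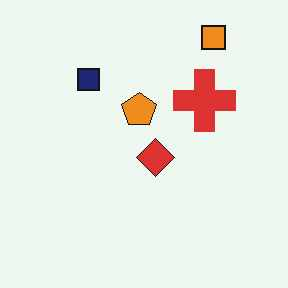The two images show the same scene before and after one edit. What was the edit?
The image was JPEG-compressed with visible artifacts.

Blocky 8×8 compression artifacts appear around shape edges and the flat background shows ringing — characteristic JPEG degradation.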